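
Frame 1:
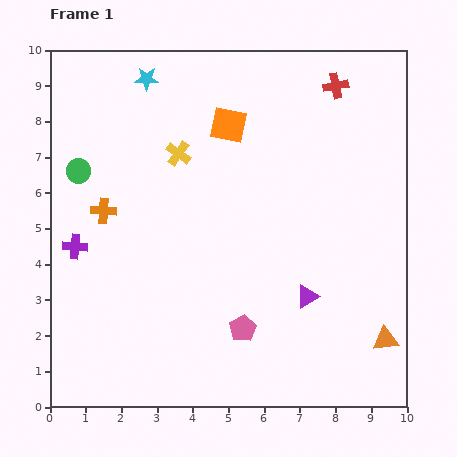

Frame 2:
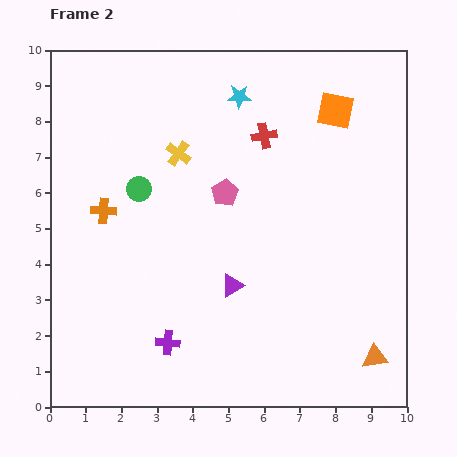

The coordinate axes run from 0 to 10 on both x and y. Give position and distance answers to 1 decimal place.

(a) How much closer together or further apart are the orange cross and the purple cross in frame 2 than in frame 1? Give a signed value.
+2.8

Distance in frame 1: 1.3. Distance in frame 2: 4.1.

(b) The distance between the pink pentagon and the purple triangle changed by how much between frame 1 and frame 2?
+0.6

Distance in frame 1: 2.0. Distance in frame 2: 2.6.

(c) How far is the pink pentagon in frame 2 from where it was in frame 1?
3.8

The pink pentagon moved from (5.4, 2.2) to (4.9, 6.0), a distance of √(0.5² + 3.8²) ≈ 3.8.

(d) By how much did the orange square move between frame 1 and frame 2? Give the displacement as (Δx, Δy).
(3.0, 0.4)

The orange square was at (5.0, 7.9) in frame 1 and (8.0, 8.3) in frame 2.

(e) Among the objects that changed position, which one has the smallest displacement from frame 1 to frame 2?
the orange triangle

(moved 0.6)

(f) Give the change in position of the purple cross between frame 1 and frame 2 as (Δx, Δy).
(2.6, -2.7)

The purple cross was at (0.7, 4.5) in frame 1 and (3.3, 1.8) in frame 2.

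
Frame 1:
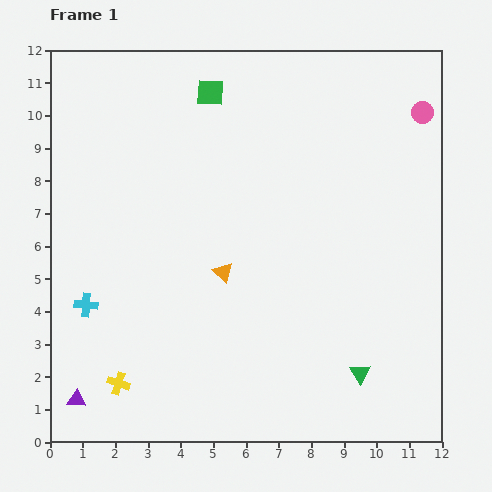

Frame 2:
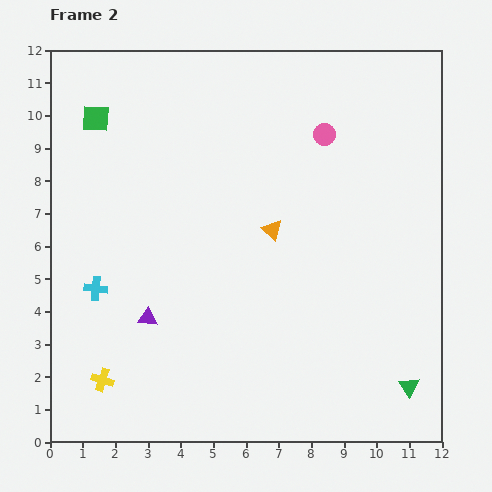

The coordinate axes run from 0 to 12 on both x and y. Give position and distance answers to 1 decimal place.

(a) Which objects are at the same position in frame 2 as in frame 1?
none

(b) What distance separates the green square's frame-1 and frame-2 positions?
3.6

The green square moved from (4.9, 10.7) to (1.4, 9.9), a distance of √(3.5² + 0.8²) ≈ 3.6.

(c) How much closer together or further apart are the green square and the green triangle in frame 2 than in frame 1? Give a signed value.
+2.8

Distance in frame 1: 9.8. Distance in frame 2: 12.6.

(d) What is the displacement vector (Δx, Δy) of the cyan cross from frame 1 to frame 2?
(0.3, 0.5)

The cyan cross was at (1.1, 4.2) in frame 1 and (1.4, 4.7) in frame 2.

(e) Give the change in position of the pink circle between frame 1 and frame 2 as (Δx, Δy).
(-3.0, -0.7)

The pink circle was at (11.4, 10.1) in frame 1 and (8.4, 9.4) in frame 2.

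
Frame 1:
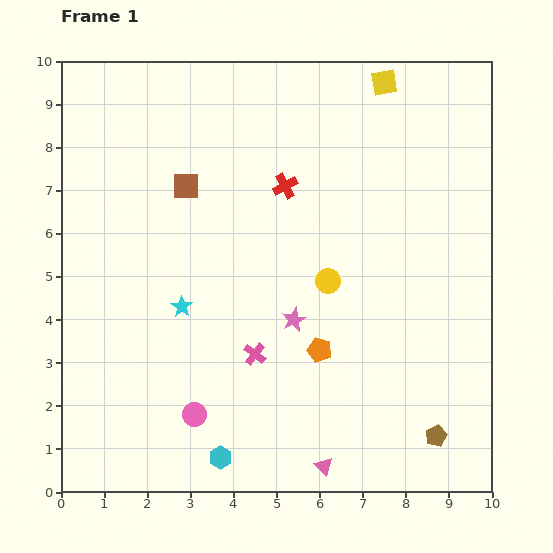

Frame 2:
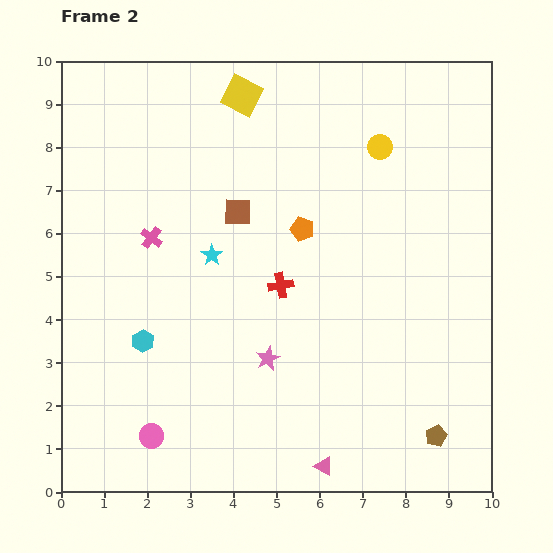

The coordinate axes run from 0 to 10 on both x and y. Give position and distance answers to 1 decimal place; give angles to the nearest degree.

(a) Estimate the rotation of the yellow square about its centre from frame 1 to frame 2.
35° clockwise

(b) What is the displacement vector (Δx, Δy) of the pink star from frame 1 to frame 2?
(-0.6, -0.9)

The pink star was at (5.4, 4.0) in frame 1 and (4.8, 3.1) in frame 2.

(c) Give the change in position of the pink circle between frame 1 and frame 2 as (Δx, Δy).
(-1.0, -0.5)

The pink circle was at (3.1, 1.8) in frame 1 and (2.1, 1.3) in frame 2.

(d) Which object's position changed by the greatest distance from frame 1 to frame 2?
the pink cross

(moved 3.6; next 3.3)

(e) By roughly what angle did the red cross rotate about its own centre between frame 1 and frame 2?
18° clockwise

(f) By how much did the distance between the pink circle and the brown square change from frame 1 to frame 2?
+0.3

Distance in frame 1: 5.3. Distance in frame 2: 5.6.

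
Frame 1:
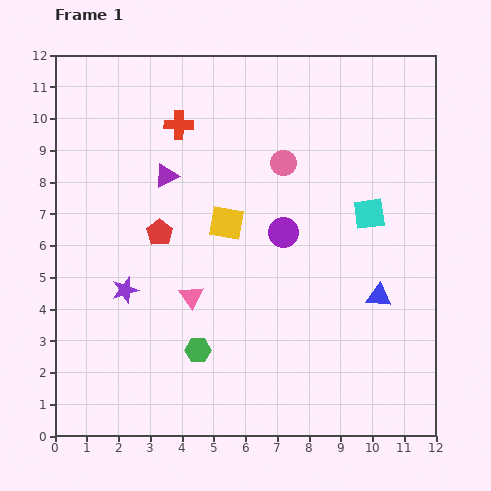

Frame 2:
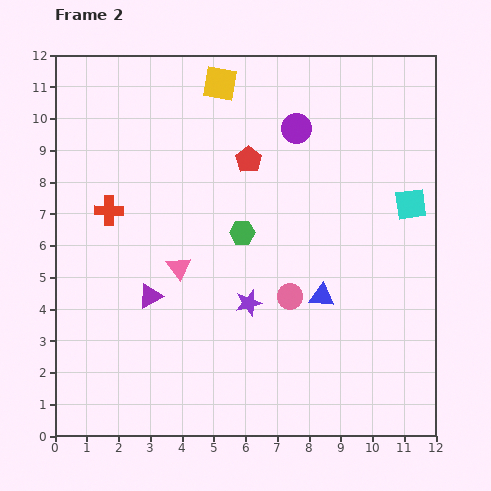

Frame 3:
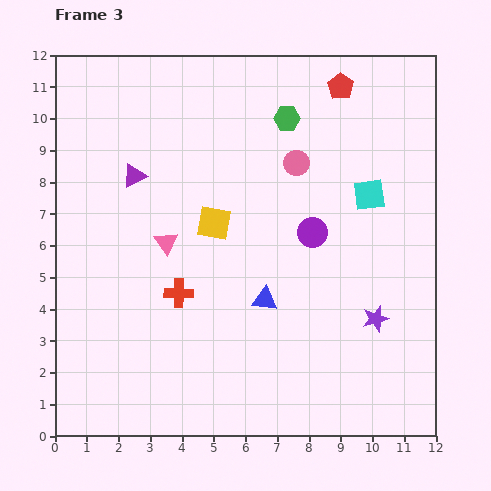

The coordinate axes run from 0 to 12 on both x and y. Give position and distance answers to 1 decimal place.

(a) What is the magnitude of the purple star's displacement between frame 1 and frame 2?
3.9

The purple star moved from (2.2, 4.6) to (6.1, 4.2), a distance of √(3.9² + 0.4²) ≈ 3.9.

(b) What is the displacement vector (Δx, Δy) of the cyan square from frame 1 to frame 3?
(0.0, 0.6)

The cyan square was at (9.9, 7.0) in frame 1 and (9.9, 7.6) in frame 3.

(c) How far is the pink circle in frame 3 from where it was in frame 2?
4.2

The pink circle moved from (7.4, 4.4) to (7.6, 8.6), a distance of √(0.2² + 4.2²) ≈ 4.2.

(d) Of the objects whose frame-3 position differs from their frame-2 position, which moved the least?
the pink triangle

(moved 0.9)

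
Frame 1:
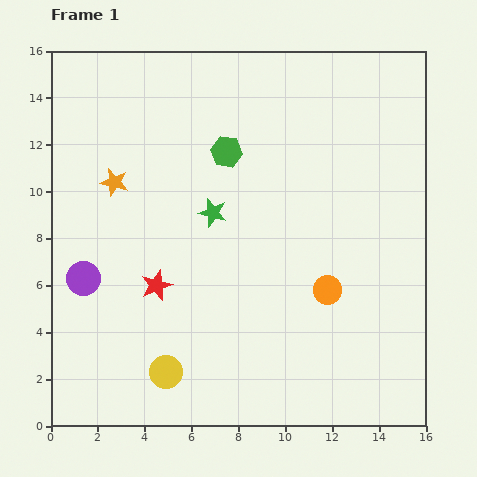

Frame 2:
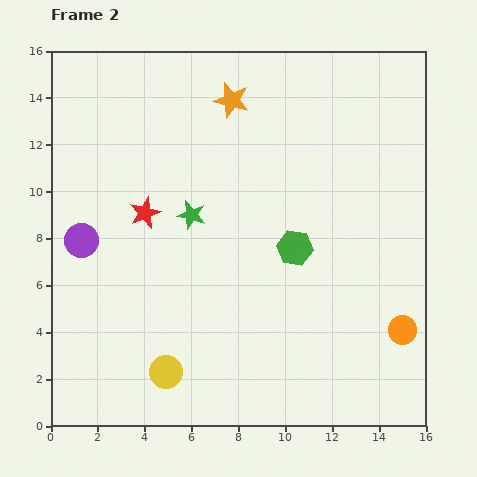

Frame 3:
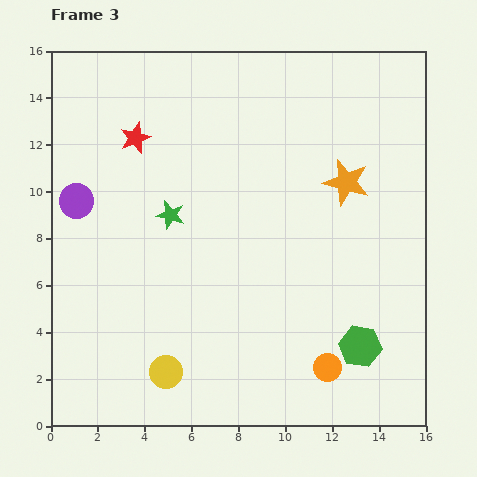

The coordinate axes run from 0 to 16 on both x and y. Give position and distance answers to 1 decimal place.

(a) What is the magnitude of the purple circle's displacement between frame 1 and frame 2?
1.6

The purple circle moved from (1.4, 6.3) to (1.3, 7.9), a distance of √(0.1² + 1.6²) ≈ 1.6.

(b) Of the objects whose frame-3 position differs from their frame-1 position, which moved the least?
the green star

(moved 1.8)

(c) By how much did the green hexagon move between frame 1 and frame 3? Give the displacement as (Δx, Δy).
(5.7, -8.3)

The green hexagon was at (7.5, 11.7) in frame 1 and (13.2, 3.4) in frame 3.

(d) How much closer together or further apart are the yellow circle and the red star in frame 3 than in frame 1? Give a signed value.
+6.4

Distance in frame 1: 3.7. Distance in frame 3: 10.1.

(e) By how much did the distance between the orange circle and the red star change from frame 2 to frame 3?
+0.7

Distance in frame 2: 12.1. Distance in frame 3: 12.8.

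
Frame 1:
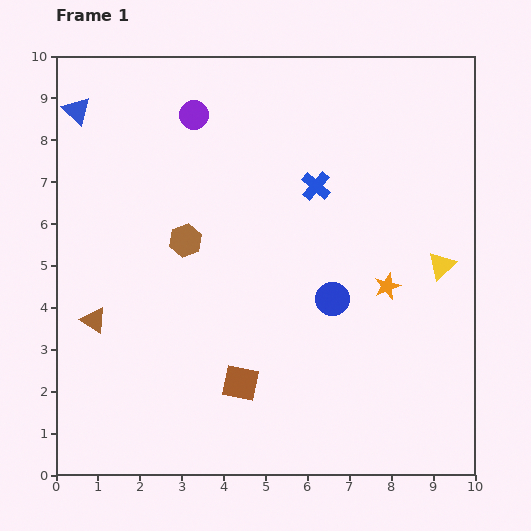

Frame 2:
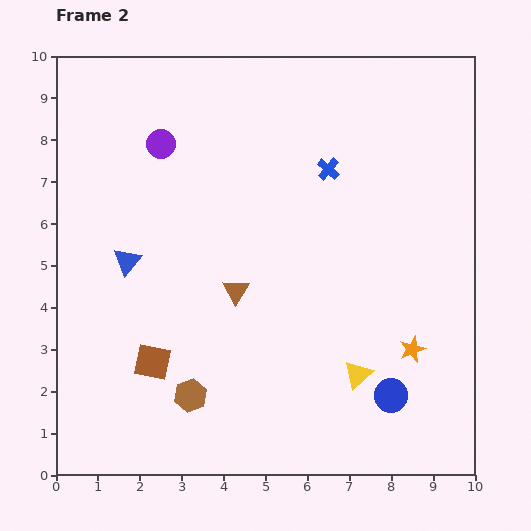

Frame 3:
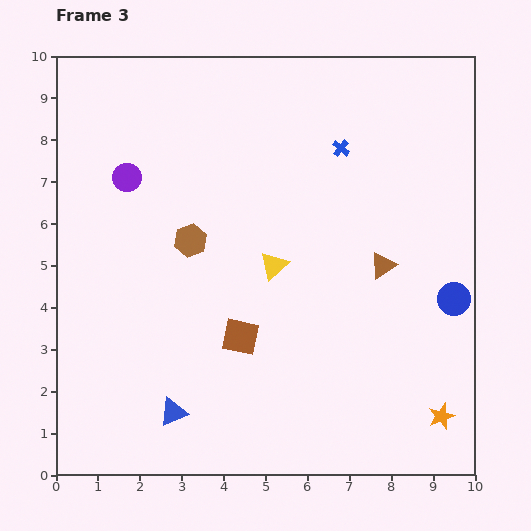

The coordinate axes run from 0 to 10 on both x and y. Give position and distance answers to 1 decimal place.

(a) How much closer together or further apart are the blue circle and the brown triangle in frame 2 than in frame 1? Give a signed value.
-1.2

Distance in frame 1: 5.7. Distance in frame 2: 4.5.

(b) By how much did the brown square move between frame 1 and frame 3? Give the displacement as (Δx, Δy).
(0.0, 1.1)

The brown square was at (4.4, 2.2) in frame 1 and (4.4, 3.3) in frame 3.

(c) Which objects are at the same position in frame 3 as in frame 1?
none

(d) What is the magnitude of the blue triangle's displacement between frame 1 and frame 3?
7.6

The blue triangle moved from (0.5, 8.7) to (2.8, 1.5), a distance of √(2.3² + 7.2²) ≈ 7.6.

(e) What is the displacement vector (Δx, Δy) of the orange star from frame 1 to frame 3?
(1.3, -3.1)

The orange star was at (7.9, 4.5) in frame 1 and (9.2, 1.4) in frame 3.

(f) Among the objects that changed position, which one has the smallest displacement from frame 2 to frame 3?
the blue cross

(moved 0.6)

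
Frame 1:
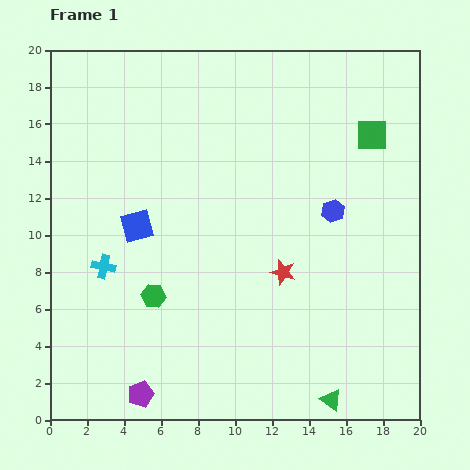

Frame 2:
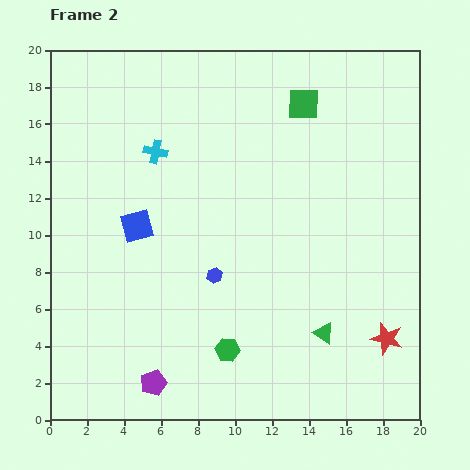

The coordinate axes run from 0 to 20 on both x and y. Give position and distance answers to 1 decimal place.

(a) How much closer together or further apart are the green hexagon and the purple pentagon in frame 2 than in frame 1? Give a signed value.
-0.9

Distance in frame 1: 5.3. Distance in frame 2: 4.4.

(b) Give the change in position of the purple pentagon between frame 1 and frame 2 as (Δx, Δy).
(0.7, 0.6)

The purple pentagon was at (4.9, 1.4) in frame 1 and (5.6, 2.0) in frame 2.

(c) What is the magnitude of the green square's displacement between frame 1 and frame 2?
4.1

The green square moved from (17.4, 15.4) to (13.7, 17.1), a distance of √(3.7² + 1.7²) ≈ 4.1.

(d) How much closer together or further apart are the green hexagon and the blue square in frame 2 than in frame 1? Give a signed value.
+4.4

Distance in frame 1: 3.9. Distance in frame 2: 8.3.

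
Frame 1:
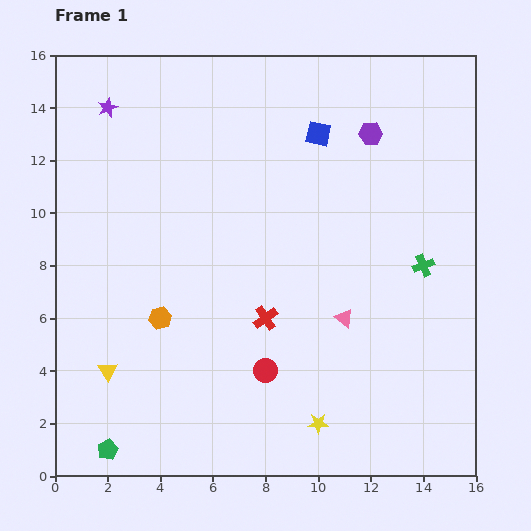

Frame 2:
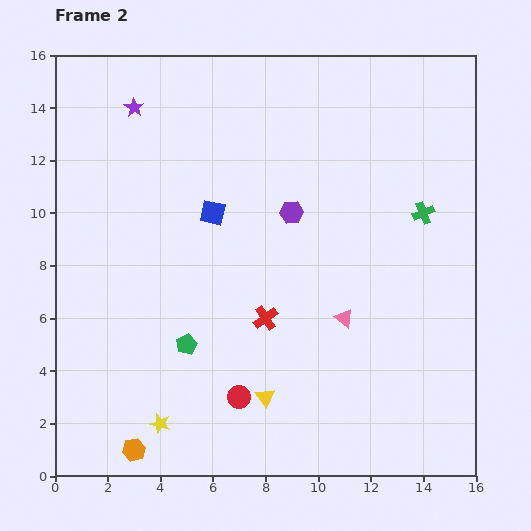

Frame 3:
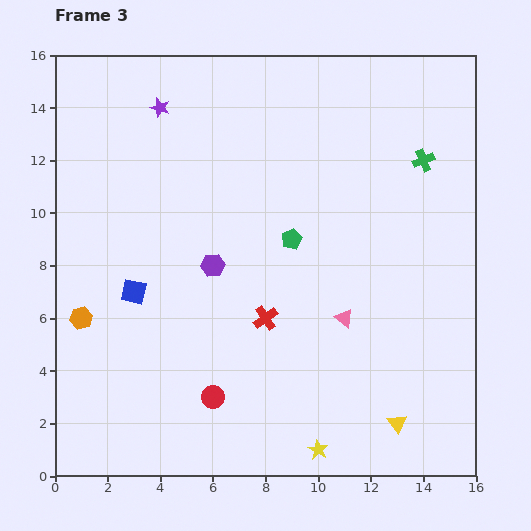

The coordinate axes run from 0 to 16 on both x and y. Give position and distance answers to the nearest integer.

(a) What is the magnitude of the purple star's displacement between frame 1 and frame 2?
1

The purple star moved from (2, 14) to (3, 14), a distance of √(1² + 0²) ≈ 1.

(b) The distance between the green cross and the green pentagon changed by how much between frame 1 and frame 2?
-4

Distance in frame 1: 14. Distance in frame 2: 10.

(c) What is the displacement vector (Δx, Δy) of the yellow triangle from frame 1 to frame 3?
(11, -2)

The yellow triangle was at (2, 4) in frame 1 and (13, 2) in frame 3.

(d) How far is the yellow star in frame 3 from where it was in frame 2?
6

The yellow star moved from (4, 2) to (10, 1), a distance of √(6² + 1²) ≈ 6.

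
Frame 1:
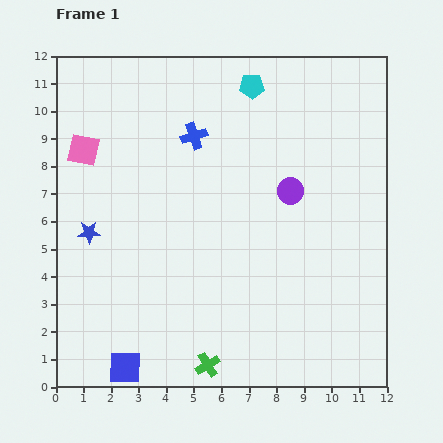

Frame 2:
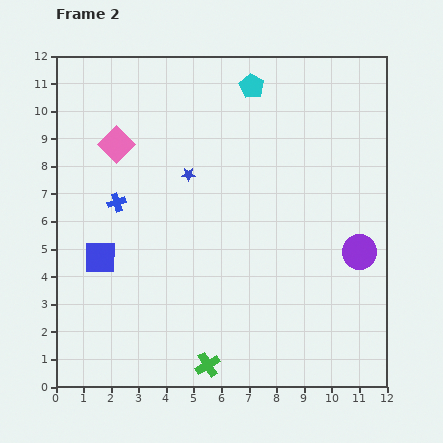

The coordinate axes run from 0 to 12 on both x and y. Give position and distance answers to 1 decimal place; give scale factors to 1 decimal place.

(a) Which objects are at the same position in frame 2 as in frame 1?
the green cross, the cyan pentagon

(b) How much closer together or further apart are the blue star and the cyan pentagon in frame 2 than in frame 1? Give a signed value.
-4.0

Distance in frame 1: 7.9. Distance in frame 2: 3.9.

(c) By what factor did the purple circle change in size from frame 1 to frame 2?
1.3×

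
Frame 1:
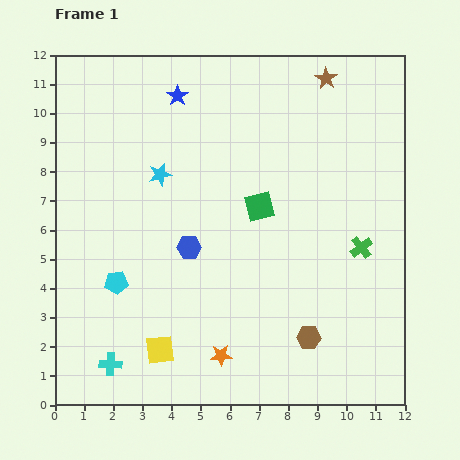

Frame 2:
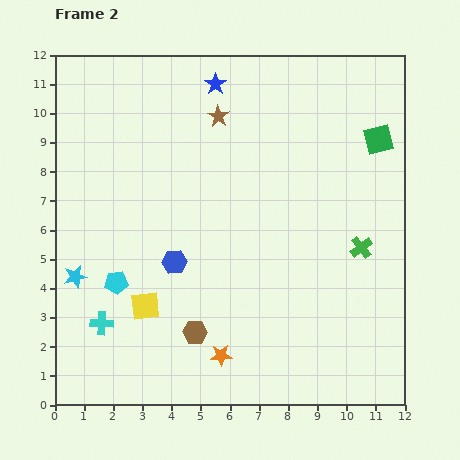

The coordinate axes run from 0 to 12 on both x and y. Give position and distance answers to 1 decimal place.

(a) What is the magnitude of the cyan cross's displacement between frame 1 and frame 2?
1.4

The cyan cross moved from (1.9, 1.4) to (1.6, 2.8), a distance of √(0.3² + 1.4²) ≈ 1.4.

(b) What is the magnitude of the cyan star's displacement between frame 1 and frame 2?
4.5

The cyan star moved from (3.6, 7.9) to (0.7, 4.4), a distance of √(2.9² + 3.5²) ≈ 4.5.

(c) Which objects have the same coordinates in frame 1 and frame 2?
the green cross, the cyan pentagon, the orange star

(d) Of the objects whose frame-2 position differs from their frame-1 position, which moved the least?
the blue hexagon

(moved 0.7)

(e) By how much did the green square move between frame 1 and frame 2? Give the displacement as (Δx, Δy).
(4.1, 2.3)

The green square was at (7.0, 6.8) in frame 1 and (11.1, 9.1) in frame 2.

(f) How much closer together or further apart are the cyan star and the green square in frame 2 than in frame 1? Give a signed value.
+7.8

Distance in frame 1: 3.6. Distance in frame 2: 11.4.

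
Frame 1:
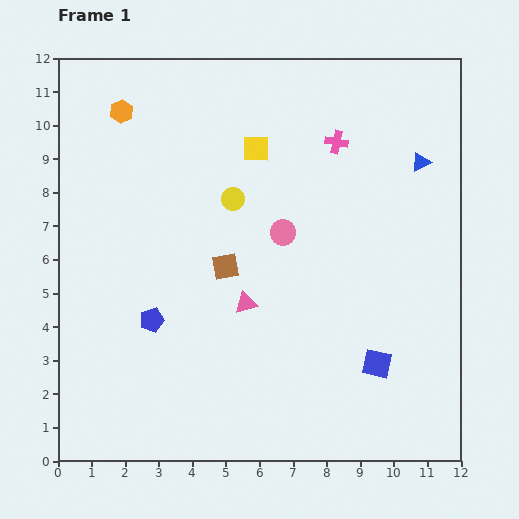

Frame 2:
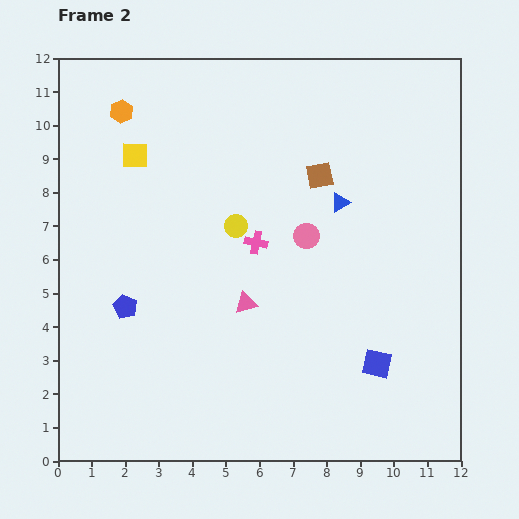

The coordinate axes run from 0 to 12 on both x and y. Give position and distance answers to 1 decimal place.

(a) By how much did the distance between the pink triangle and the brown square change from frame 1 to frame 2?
+3.1

Distance in frame 1: 1.3. Distance in frame 2: 4.4.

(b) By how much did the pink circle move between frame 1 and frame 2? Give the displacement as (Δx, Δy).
(0.7, -0.1)

The pink circle was at (6.7, 6.8) in frame 1 and (7.4, 6.7) in frame 2.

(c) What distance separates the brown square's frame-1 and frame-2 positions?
3.9

The brown square moved from (5.0, 5.8) to (7.8, 8.5), a distance of √(2.8² + 2.7²) ≈ 3.9.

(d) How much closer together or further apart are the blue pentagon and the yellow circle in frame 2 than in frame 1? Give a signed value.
-0.2

Distance in frame 1: 4.3. Distance in frame 2: 4.1.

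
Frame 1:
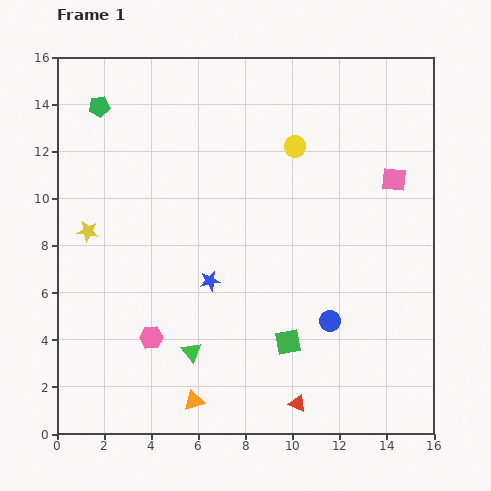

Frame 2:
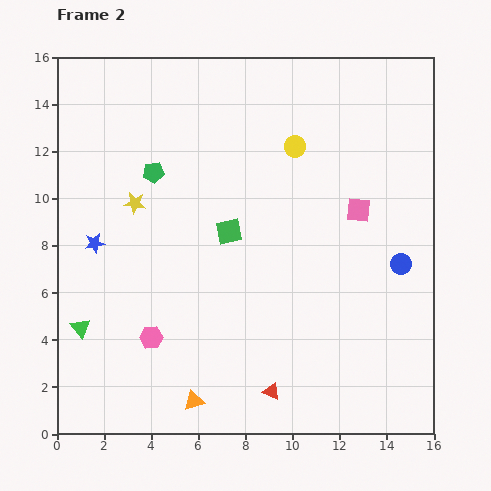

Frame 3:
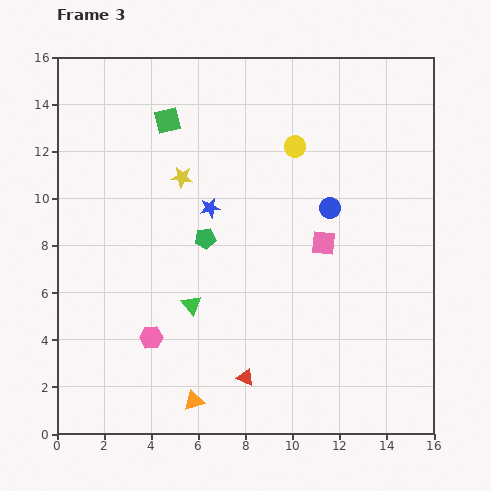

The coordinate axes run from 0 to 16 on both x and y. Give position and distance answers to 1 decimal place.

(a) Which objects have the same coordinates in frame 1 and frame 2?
the orange triangle, the pink hexagon, the yellow circle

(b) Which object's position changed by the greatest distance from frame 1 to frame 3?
the green square

(moved 10.7; next 7.2)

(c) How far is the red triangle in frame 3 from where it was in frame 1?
2.5

The red triangle moved from (10.2, 1.3) to (8.0, 2.4), a distance of √(2.2² + 1.1²) ≈ 2.5.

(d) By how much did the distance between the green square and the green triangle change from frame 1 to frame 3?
+3.8

Distance in frame 1: 4.1. Distance in frame 3: 7.9.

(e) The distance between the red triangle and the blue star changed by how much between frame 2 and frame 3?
-2.4

Distance in frame 2: 9.8. Distance in frame 3: 7.4.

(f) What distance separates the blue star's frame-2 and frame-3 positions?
5.1

The blue star moved from (1.6, 8.1) to (6.5, 9.6), a distance of √(4.9² + 1.5²) ≈ 5.1.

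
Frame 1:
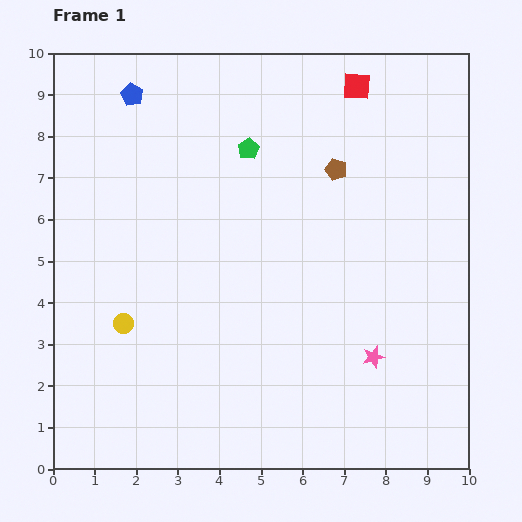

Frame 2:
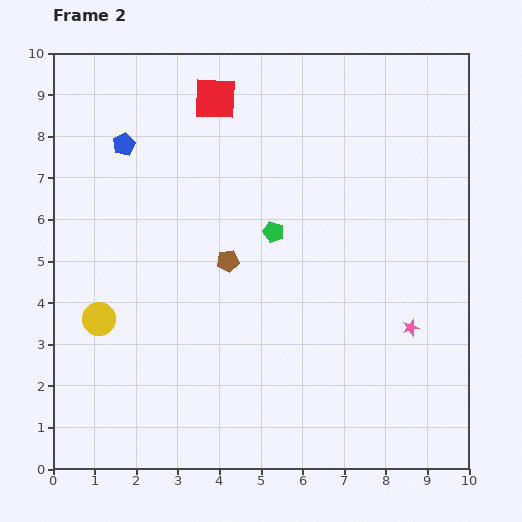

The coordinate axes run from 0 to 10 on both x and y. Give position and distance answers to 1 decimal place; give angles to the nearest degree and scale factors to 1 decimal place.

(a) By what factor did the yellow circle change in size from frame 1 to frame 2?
1.6×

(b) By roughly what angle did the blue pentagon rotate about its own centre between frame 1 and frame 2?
17° clockwise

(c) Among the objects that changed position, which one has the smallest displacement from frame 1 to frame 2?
the yellow circle

(moved 0.6)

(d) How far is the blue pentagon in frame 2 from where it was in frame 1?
1.2

The blue pentagon moved from (1.9, 9.0) to (1.7, 7.8), a distance of √(0.2² + 1.2²) ≈ 1.2.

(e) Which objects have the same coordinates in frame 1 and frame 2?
none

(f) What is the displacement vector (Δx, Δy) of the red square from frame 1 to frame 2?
(-3.4, -0.3)

The red square was at (7.3, 9.2) in frame 1 and (3.9, 8.9) in frame 2.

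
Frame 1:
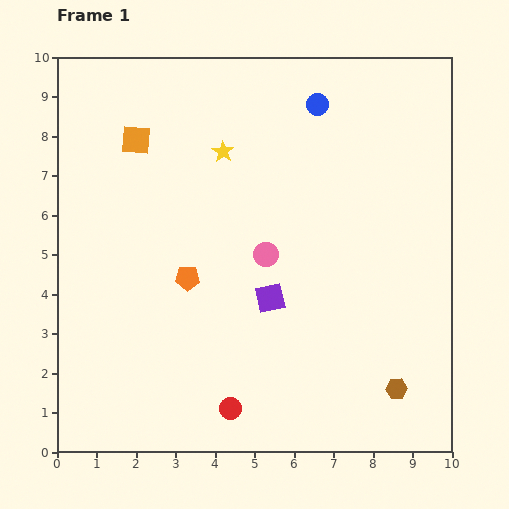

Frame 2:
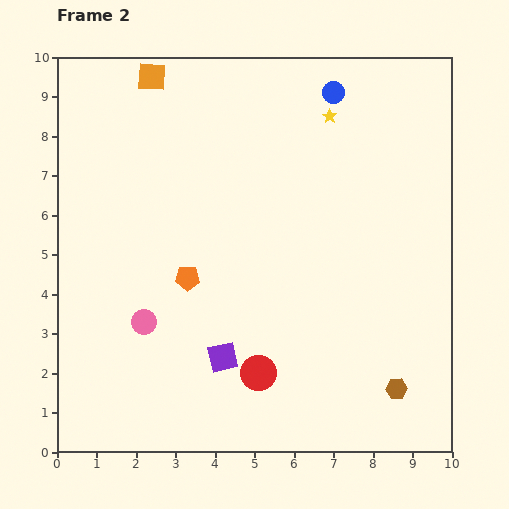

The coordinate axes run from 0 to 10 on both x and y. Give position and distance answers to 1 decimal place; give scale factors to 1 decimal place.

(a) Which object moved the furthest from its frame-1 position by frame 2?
the pink circle

(moved 3.5; next 2.8)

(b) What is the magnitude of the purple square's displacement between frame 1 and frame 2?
1.9

The purple square moved from (5.4, 3.9) to (4.2, 2.4), a distance of √(1.2² + 1.5²) ≈ 1.9.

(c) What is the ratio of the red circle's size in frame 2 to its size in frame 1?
1.6×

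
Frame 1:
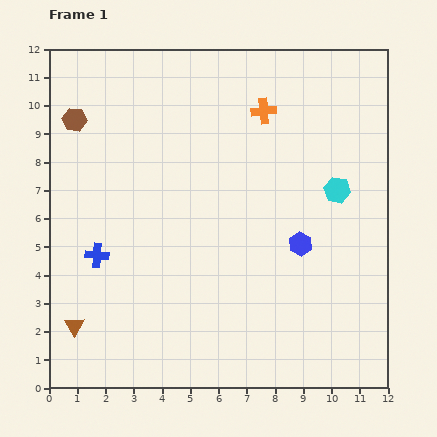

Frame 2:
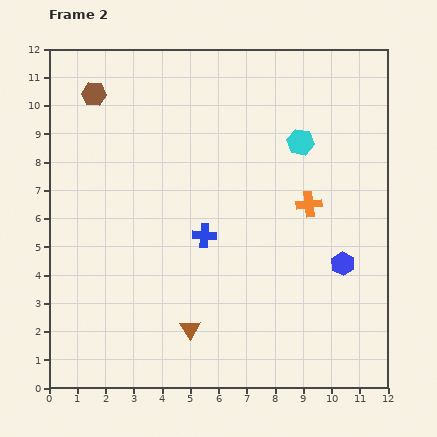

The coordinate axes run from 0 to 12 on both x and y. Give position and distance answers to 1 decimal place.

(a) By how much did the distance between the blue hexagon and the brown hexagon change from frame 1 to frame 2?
+1.6

Distance in frame 1: 9.1. Distance in frame 2: 10.7.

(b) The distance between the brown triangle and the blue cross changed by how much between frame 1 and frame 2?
+0.7

Distance in frame 1: 2.6. Distance in frame 2: 3.3.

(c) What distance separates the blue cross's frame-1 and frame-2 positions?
3.9

The blue cross moved from (1.7, 4.7) to (5.5, 5.4), a distance of √(3.8² + 0.7²) ≈ 3.9.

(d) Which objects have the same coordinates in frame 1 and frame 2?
none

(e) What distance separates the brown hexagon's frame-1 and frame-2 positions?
1.1

The brown hexagon moved from (0.9, 9.5) to (1.6, 10.4), a distance of √(0.7² + 0.9²) ≈ 1.1.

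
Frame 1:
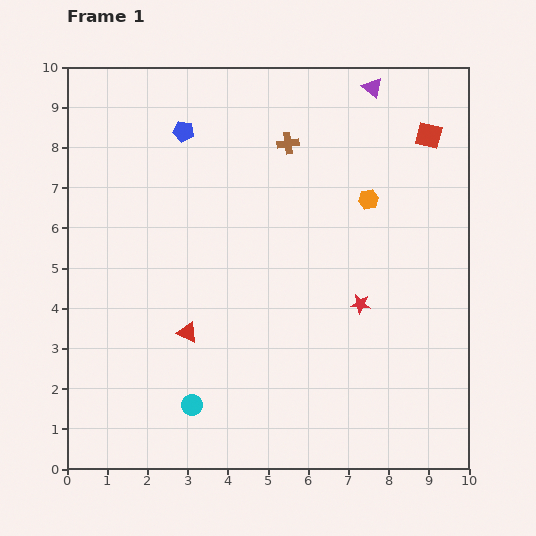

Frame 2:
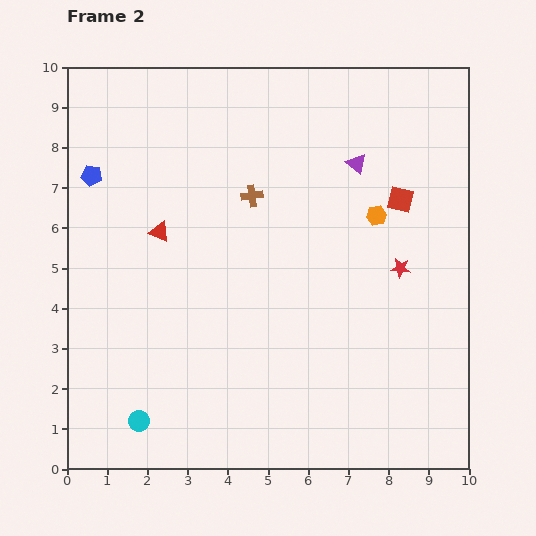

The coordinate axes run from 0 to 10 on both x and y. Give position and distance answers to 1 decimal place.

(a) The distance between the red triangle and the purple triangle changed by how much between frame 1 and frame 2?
-2.4

Distance in frame 1: 7.6. Distance in frame 2: 5.2.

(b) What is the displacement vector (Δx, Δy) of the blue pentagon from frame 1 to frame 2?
(-2.3, -1.1)

The blue pentagon was at (2.9, 8.4) in frame 1 and (0.6, 7.3) in frame 2.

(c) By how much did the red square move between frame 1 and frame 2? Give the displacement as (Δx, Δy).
(-0.7, -1.6)

The red square was at (9.0, 8.3) in frame 1 and (8.3, 6.7) in frame 2.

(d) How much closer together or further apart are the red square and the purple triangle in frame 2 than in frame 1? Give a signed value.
-0.4

Distance in frame 1: 1.8. Distance in frame 2: 1.4.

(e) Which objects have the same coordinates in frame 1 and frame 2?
none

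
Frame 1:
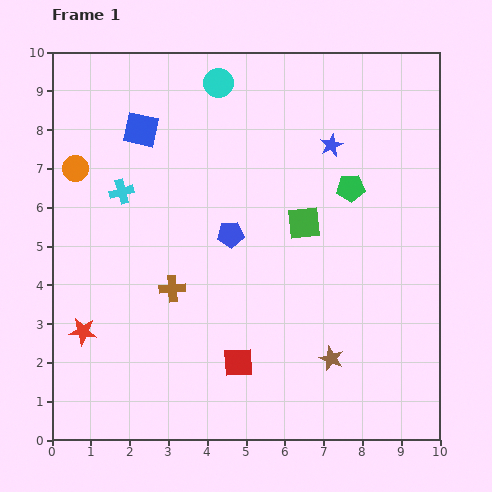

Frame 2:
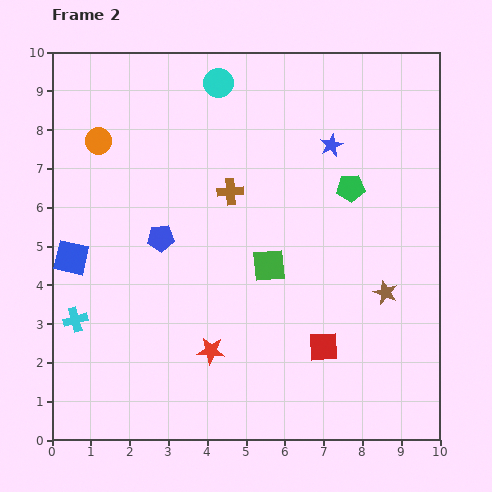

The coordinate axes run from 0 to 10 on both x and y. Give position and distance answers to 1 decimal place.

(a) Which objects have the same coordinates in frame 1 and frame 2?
the cyan circle, the green pentagon, the blue star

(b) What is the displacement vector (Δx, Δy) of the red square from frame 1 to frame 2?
(2.2, 0.4)

The red square was at (4.8, 2.0) in frame 1 and (7.0, 2.4) in frame 2.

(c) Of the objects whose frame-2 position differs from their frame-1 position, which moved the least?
the orange circle

(moved 0.9)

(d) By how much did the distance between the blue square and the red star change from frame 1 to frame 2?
-1.1

Distance in frame 1: 5.4. Distance in frame 2: 4.3.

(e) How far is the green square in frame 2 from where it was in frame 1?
1.4

The green square moved from (6.5, 5.6) to (5.6, 4.5), a distance of √(0.9² + 1.1²) ≈ 1.4.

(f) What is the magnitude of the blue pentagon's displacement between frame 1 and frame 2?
1.8

The blue pentagon moved from (4.6, 5.3) to (2.8, 5.2), a distance of √(1.8² + 0.1²) ≈ 1.8.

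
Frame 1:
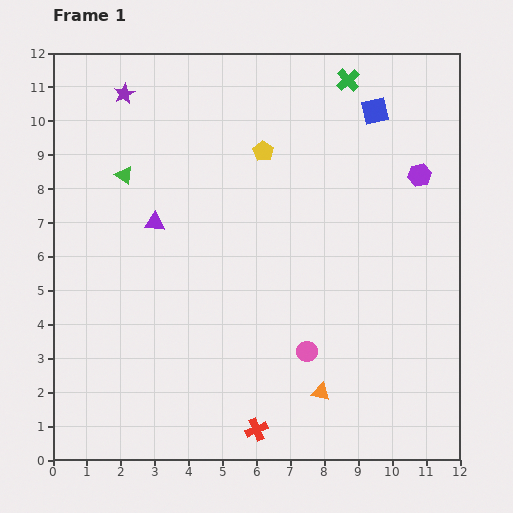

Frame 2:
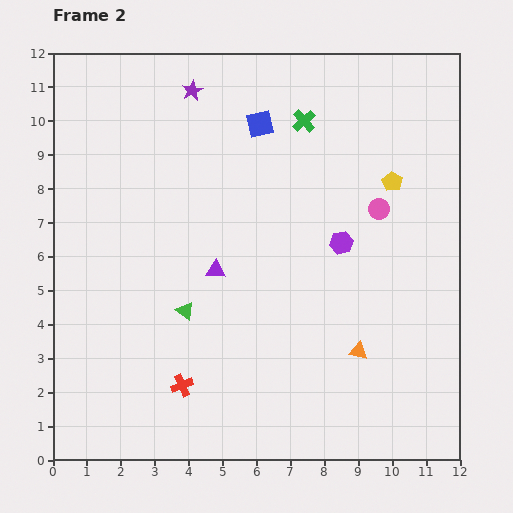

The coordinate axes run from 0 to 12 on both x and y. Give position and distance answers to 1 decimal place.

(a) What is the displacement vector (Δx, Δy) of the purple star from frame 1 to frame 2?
(2.0, 0.1)

The purple star was at (2.1, 10.8) in frame 1 and (4.1, 10.9) in frame 2.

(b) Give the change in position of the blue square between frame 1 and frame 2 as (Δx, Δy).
(-3.4, -0.4)

The blue square was at (9.5, 10.3) in frame 1 and (6.1, 9.9) in frame 2.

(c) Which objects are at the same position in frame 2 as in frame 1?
none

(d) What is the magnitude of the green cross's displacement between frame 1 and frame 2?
1.8

The green cross moved from (8.7, 11.2) to (7.4, 10.0), a distance of √(1.3² + 1.2²) ≈ 1.8.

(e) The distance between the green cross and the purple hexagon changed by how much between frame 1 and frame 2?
+0.3

Distance in frame 1: 3.5. Distance in frame 2: 3.8.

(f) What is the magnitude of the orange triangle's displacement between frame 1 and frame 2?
1.6

The orange triangle moved from (7.9, 2.0) to (9.0, 3.2), a distance of √(1.1² + 1.2²) ≈ 1.6.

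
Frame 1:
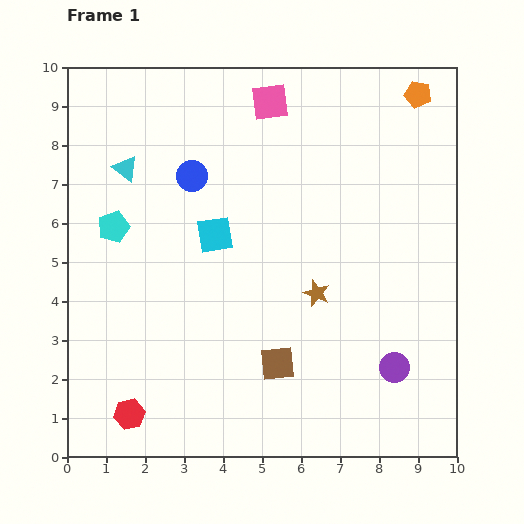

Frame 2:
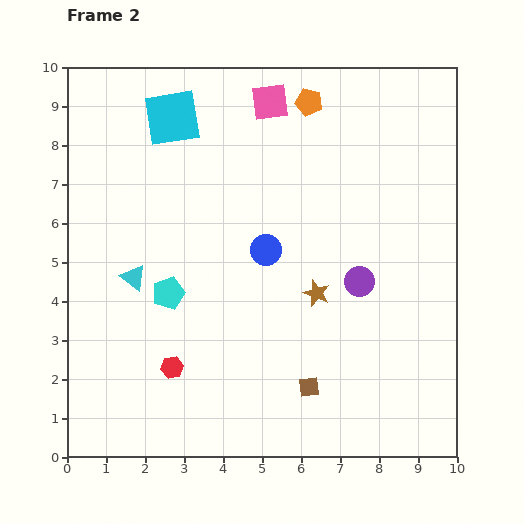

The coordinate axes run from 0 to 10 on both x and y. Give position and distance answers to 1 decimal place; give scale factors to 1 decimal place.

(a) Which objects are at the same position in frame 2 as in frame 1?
the pink square, the brown star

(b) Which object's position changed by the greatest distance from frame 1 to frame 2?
the cyan square

(moved 3.2; next 2.8)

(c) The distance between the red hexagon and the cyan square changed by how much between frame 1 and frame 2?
+1.3

Distance in frame 1: 5.1. Distance in frame 2: 6.4.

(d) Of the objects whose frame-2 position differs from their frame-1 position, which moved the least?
the brown square

(moved 1.0)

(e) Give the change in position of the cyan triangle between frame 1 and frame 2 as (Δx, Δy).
(0.2, -2.8)

The cyan triangle was at (1.5, 7.4) in frame 1 and (1.7, 4.6) in frame 2.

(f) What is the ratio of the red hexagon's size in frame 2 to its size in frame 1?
0.7×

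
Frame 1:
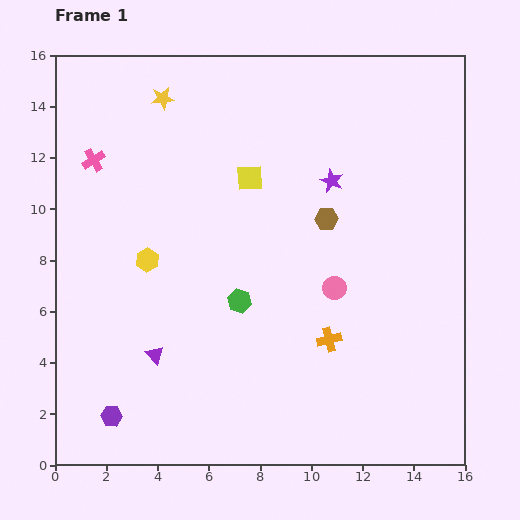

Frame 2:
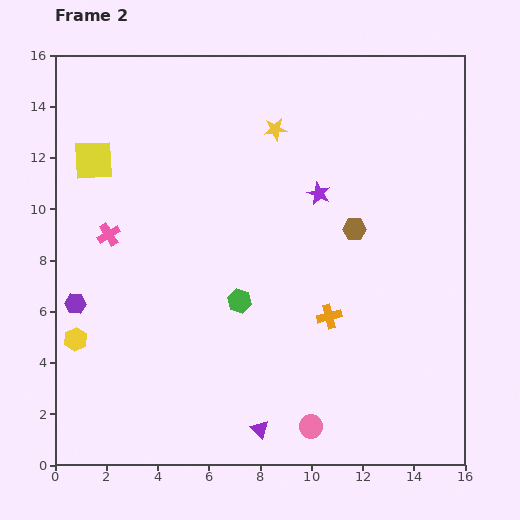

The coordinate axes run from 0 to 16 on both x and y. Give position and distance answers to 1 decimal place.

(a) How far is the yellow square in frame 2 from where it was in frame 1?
6.1

The yellow square moved from (7.6, 11.2) to (1.5, 11.9), a distance of √(6.1² + 0.7²) ≈ 6.1.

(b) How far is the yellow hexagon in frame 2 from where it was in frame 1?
4.2

The yellow hexagon moved from (3.6, 8.0) to (0.8, 4.9), a distance of √(2.8² + 3.1²) ≈ 4.2.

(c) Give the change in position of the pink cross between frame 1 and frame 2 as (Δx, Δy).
(0.6, -2.9)

The pink cross was at (1.5, 11.9) in frame 1 and (2.1, 9.0) in frame 2.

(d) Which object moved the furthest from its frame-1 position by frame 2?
the yellow square

(moved 6.1; next 5.5)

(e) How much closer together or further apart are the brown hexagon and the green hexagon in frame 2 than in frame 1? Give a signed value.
+0.6

Distance in frame 1: 4.7. Distance in frame 2: 5.3.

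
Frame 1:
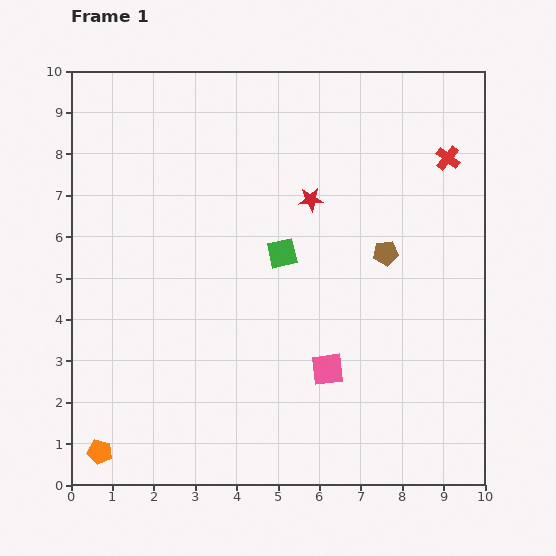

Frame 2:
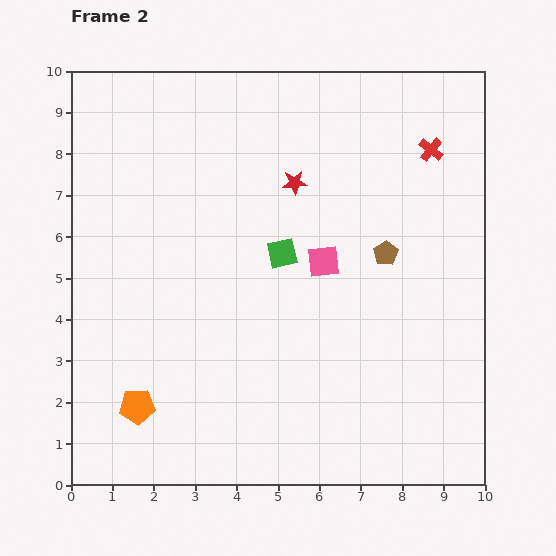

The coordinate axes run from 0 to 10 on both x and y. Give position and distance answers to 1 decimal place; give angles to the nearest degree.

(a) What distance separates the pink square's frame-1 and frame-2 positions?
2.6

The pink square moved from (6.2, 2.8) to (6.1, 5.4), a distance of √(0.1² + 2.6²) ≈ 2.6.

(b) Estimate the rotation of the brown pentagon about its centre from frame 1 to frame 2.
27° counter-clockwise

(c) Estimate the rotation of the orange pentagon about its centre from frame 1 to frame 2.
16° counter-clockwise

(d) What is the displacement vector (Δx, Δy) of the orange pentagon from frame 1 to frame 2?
(0.9, 1.1)

The orange pentagon was at (0.7, 0.8) in frame 1 and (1.6, 1.9) in frame 2.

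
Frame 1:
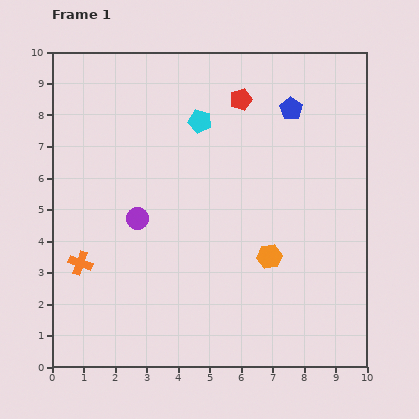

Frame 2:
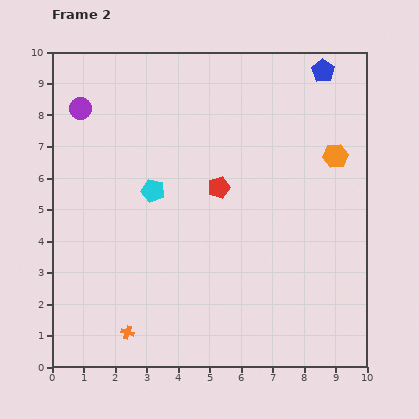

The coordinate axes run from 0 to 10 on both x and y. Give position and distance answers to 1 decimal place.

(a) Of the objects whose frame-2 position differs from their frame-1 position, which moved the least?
the blue pentagon

(moved 1.6)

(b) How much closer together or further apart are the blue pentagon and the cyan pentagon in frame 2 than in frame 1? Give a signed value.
+3.7

Distance in frame 1: 2.9. Distance in frame 2: 6.6.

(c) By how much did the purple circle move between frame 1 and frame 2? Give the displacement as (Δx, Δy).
(-1.8, 3.5)

The purple circle was at (2.7, 4.7) in frame 1 and (0.9, 8.2) in frame 2.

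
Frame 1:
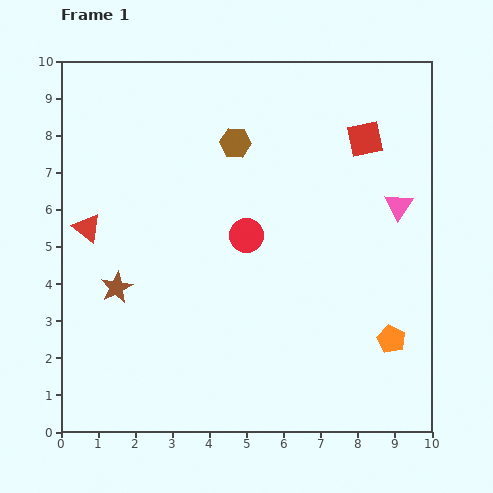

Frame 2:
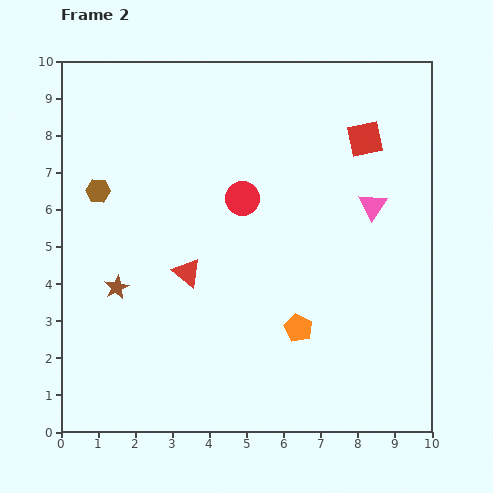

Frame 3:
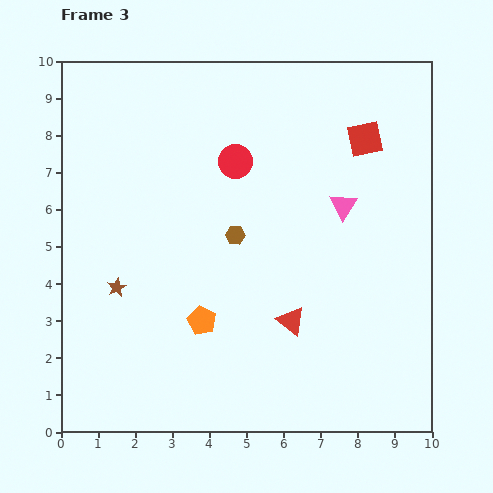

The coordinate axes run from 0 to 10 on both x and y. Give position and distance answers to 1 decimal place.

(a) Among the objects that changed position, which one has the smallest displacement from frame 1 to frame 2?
the pink triangle

(moved 0.7)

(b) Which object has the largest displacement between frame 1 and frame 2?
the brown hexagon

(moved 3.9; next 3.0)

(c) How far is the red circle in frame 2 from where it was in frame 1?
1.0

The red circle moved from (5.0, 5.3) to (4.9, 6.3), a distance of √(0.1² + 1.0²) ≈ 1.0.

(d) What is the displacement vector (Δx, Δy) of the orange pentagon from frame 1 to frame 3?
(-5.1, 0.5)

The orange pentagon was at (8.9, 2.5) in frame 1 and (3.8, 3.0) in frame 3.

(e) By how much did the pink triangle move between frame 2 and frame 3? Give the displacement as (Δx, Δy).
(-0.8, 0.0)

The pink triangle was at (8.4, 6.1) in frame 2 and (7.6, 6.1) in frame 3.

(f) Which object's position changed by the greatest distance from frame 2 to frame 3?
the brown hexagon

(moved 3.9; next 3.1)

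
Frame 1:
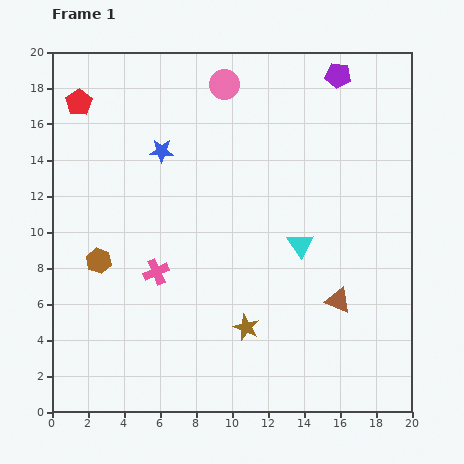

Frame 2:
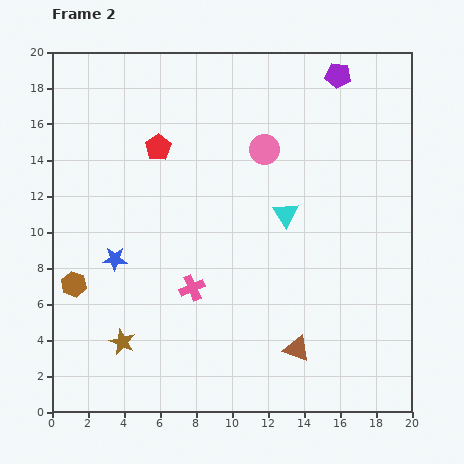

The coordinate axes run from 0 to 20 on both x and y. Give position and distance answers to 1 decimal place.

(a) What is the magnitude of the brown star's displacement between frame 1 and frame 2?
6.9

The brown star moved from (10.8, 4.7) to (3.9, 3.9), a distance of √(6.9² + 0.8²) ≈ 6.9.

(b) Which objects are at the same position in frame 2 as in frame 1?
the purple pentagon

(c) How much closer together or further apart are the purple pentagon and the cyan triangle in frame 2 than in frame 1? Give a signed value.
-1.4

Distance in frame 1: 9.6. Distance in frame 2: 8.2.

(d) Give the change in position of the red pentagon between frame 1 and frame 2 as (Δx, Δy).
(4.4, -2.5)

The red pentagon was at (1.5, 17.2) in frame 1 and (5.9, 14.7) in frame 2.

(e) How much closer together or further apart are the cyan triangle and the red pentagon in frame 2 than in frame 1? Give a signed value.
-6.6

Distance in frame 1: 14.6. Distance in frame 2: 8.0.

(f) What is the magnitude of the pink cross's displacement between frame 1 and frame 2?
2.2

The pink cross moved from (5.8, 7.8) to (7.8, 6.9), a distance of √(2.0² + 0.9²) ≈ 2.2.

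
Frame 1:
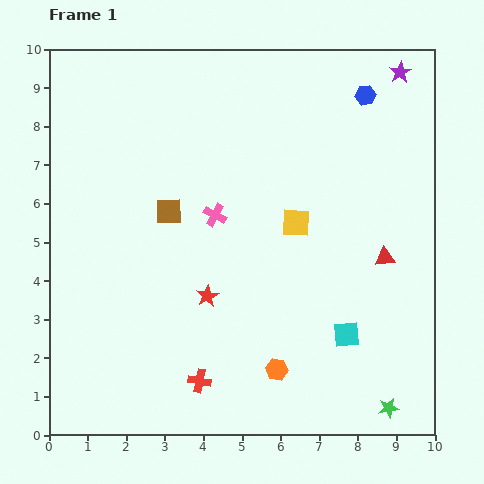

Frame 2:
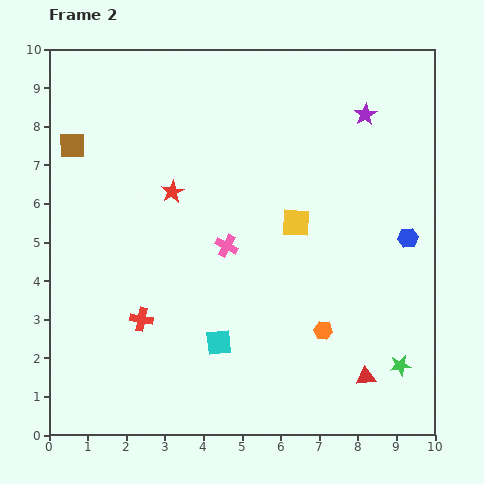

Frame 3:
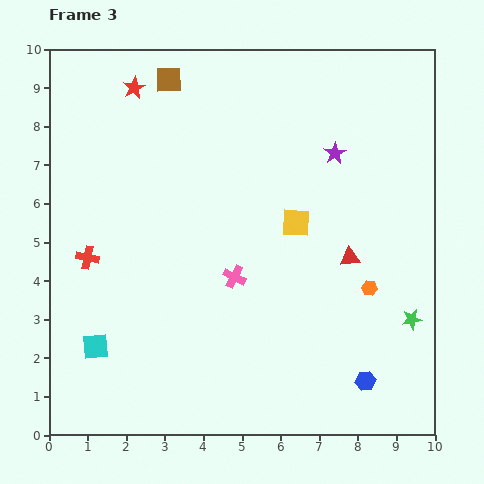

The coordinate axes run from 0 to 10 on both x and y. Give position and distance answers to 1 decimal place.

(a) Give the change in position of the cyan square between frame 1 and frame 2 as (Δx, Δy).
(-3.3, -0.2)

The cyan square was at (7.7, 2.6) in frame 1 and (4.4, 2.4) in frame 2.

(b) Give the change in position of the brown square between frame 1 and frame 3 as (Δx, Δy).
(0.0, 3.4)

The brown square was at (3.1, 5.8) in frame 1 and (3.1, 9.2) in frame 3.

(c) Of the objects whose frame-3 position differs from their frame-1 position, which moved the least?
the red triangle

(moved 0.9)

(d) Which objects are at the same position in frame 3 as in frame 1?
the yellow square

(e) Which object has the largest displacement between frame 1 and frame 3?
the blue hexagon

(moved 7.4; next 6.5)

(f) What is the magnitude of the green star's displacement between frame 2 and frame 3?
1.2

The green star moved from (9.1, 1.8) to (9.4, 3.0), a distance of √(0.3² + 1.2²) ≈ 1.2.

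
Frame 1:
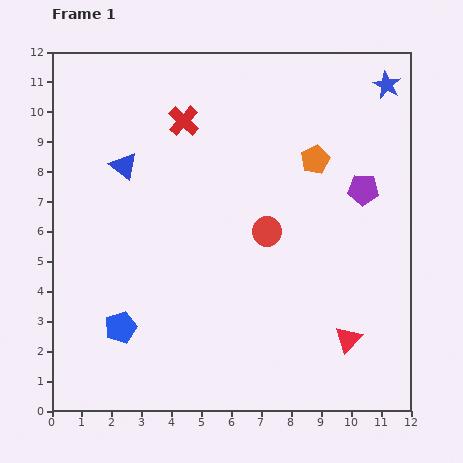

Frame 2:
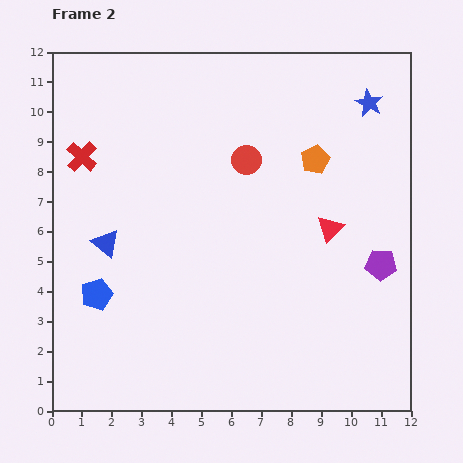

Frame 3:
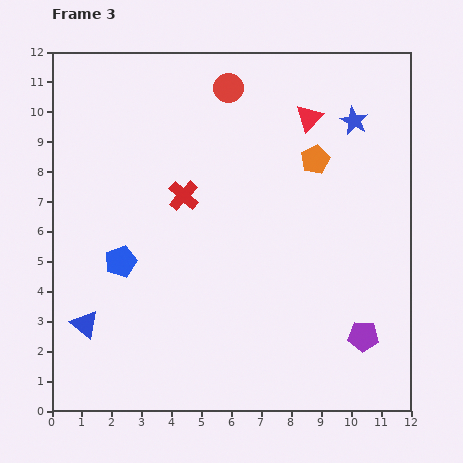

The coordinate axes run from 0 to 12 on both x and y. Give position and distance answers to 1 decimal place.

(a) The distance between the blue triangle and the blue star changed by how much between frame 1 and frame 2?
+0.8

Distance in frame 1: 9.2. Distance in frame 2: 10.0.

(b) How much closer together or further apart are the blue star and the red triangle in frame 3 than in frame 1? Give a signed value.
-7.1

Distance in frame 1: 8.6. Distance in frame 3: 1.5.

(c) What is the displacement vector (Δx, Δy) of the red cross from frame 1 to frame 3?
(0.0, -2.5)

The red cross was at (4.4, 9.7) in frame 1 and (4.4, 7.2) in frame 3.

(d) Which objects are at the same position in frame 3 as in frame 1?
the orange pentagon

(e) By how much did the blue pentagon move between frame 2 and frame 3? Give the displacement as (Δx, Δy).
(0.8, 1.1)

The blue pentagon was at (1.5, 3.9) in frame 2 and (2.3, 5.0) in frame 3.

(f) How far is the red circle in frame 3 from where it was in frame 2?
2.5

The red circle moved from (6.5, 8.4) to (5.9, 10.8), a distance of √(0.6² + 2.4²) ≈ 2.5.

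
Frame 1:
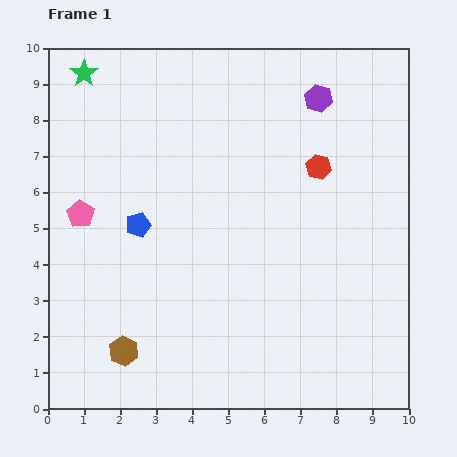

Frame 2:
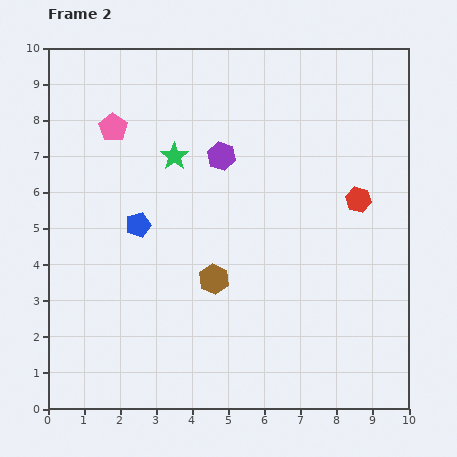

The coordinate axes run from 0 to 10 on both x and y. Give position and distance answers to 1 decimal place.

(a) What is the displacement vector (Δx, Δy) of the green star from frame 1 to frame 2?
(2.5, -2.3)

The green star was at (1.0, 9.3) in frame 1 and (3.5, 7.0) in frame 2.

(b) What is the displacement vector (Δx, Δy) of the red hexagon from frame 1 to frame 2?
(1.1, -0.9)

The red hexagon was at (7.5, 6.7) in frame 1 and (8.6, 5.8) in frame 2.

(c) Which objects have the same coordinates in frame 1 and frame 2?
the blue pentagon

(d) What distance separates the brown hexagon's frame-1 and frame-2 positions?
3.2

The brown hexagon moved from (2.1, 1.6) to (4.6, 3.6), a distance of √(2.5² + 2.0²) ≈ 3.2.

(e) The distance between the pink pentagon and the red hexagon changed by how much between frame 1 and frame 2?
+0.4

Distance in frame 1: 6.7. Distance in frame 2: 7.1.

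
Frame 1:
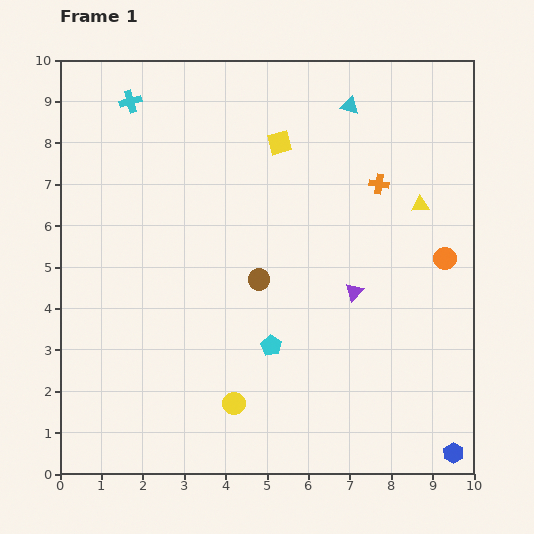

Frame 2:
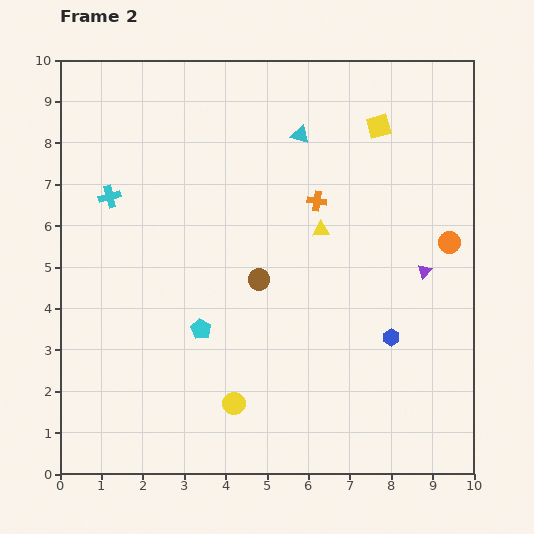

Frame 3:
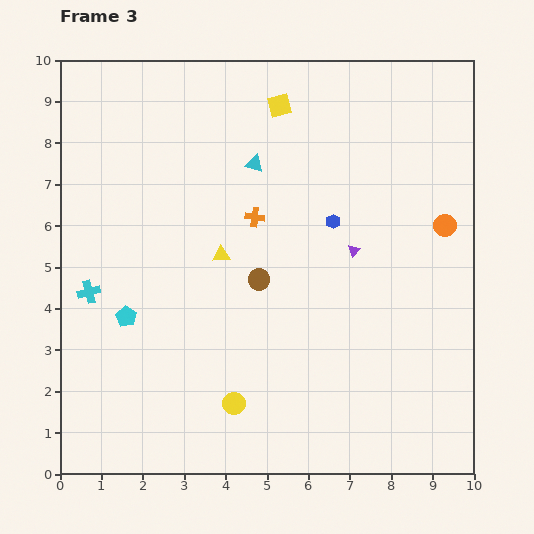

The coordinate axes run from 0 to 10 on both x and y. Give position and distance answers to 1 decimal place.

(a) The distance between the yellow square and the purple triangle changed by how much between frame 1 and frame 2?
-0.3

Distance in frame 1: 4.0. Distance in frame 2: 3.7.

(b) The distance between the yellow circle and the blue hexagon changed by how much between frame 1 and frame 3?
-0.4

Distance in frame 1: 5.4. Distance in frame 3: 5.0.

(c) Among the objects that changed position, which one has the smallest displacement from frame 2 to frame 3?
the orange circle

(moved 0.4)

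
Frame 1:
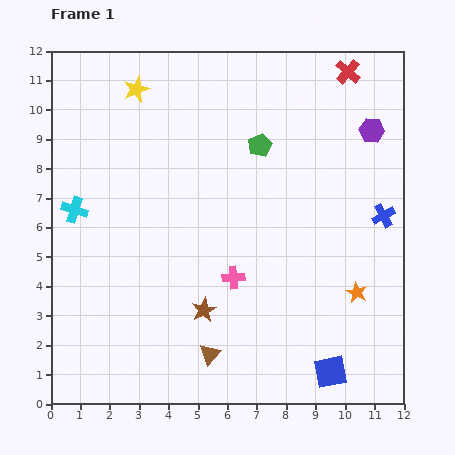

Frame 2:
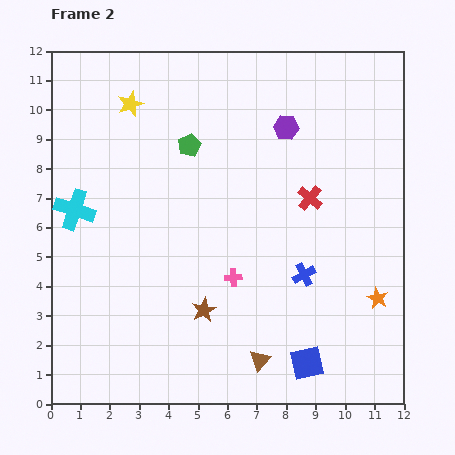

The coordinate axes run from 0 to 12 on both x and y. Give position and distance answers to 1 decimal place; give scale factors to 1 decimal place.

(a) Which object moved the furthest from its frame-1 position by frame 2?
the red cross

(moved 4.5; next 3.4)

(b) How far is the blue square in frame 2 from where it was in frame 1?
0.9

The blue square moved from (9.5, 1.1) to (8.7, 1.4), a distance of √(0.8² + 0.3²) ≈ 0.9.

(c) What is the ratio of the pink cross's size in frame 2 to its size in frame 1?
0.8×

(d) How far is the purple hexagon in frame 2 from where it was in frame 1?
2.9

The purple hexagon moved from (10.9, 9.3) to (8.0, 9.4), a distance of √(2.9² + 0.1²) ≈ 2.9.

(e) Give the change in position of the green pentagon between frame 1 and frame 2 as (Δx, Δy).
(-2.4, 0.0)

The green pentagon was at (7.1, 8.8) in frame 1 and (4.7, 8.8) in frame 2.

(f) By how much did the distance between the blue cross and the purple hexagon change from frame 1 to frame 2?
+2.1

Distance in frame 1: 2.9. Distance in frame 2: 5.0.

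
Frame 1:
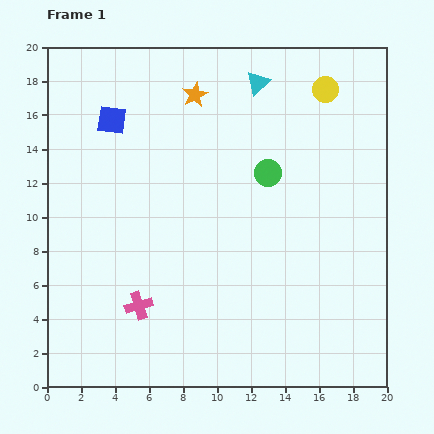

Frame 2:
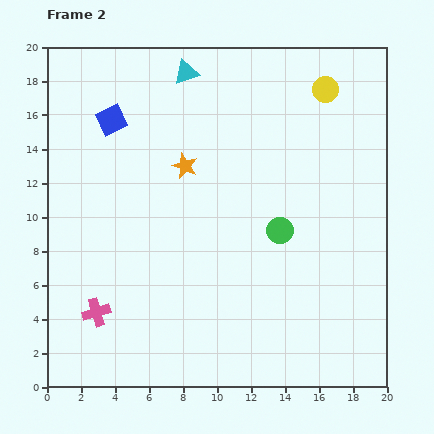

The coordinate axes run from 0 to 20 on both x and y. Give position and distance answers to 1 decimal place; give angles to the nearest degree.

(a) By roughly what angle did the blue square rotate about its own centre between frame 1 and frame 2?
33° counter-clockwise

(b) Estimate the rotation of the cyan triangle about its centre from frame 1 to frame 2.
24° clockwise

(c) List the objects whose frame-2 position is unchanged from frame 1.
the yellow circle, the blue square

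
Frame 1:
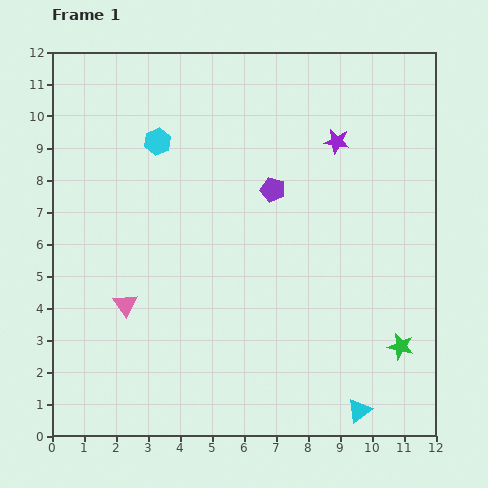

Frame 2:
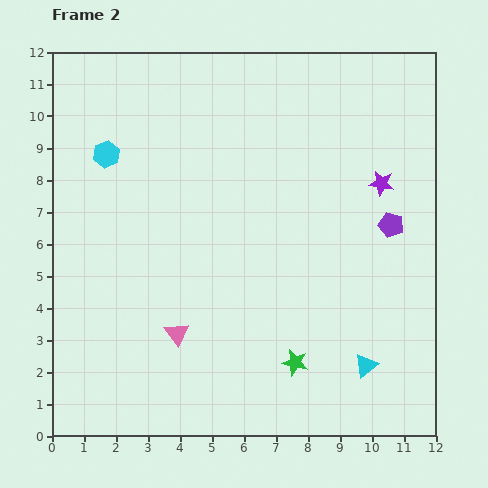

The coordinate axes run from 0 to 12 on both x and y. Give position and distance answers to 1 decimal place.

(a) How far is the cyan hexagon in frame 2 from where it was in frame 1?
1.6

The cyan hexagon moved from (3.3, 9.2) to (1.7, 8.8), a distance of √(1.6² + 0.4²) ≈ 1.6.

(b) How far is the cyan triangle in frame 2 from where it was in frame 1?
1.4

The cyan triangle moved from (9.6, 0.8) to (9.8, 2.2), a distance of √(0.2² + 1.4²) ≈ 1.4.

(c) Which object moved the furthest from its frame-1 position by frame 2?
the purple pentagon

(moved 3.9; next 3.3)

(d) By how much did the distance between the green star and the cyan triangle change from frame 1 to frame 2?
-0.2

Distance in frame 1: 2.4. Distance in frame 2: 2.2.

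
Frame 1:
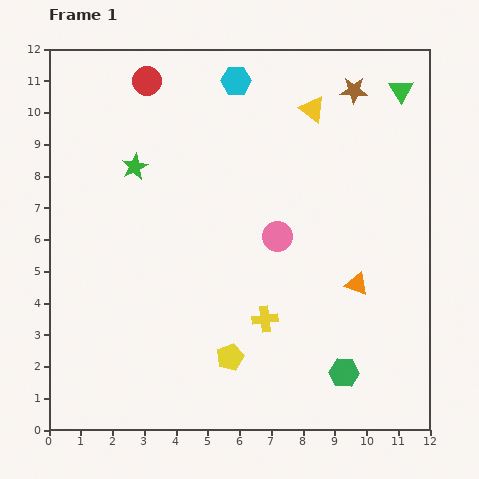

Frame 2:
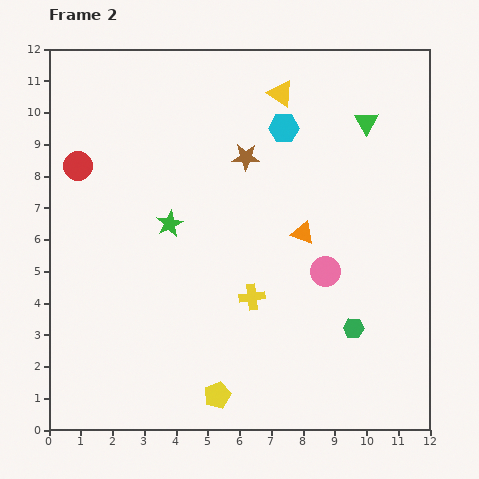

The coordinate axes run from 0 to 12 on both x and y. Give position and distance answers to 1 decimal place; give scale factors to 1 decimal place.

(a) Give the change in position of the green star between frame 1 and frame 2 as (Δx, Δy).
(1.1, -1.8)

The green star was at (2.7, 8.3) in frame 1 and (3.8, 6.5) in frame 2.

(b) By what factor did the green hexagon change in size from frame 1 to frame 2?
0.7×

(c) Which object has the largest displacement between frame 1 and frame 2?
the brown star

(moved 4.0; next 3.5)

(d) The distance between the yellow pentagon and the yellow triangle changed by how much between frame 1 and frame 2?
+1.5

Distance in frame 1: 8.2. Distance in frame 2: 9.7.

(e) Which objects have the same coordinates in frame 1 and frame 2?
none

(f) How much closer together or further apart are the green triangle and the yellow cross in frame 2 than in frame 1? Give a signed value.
-1.8

Distance in frame 1: 8.4. Distance in frame 2: 6.6.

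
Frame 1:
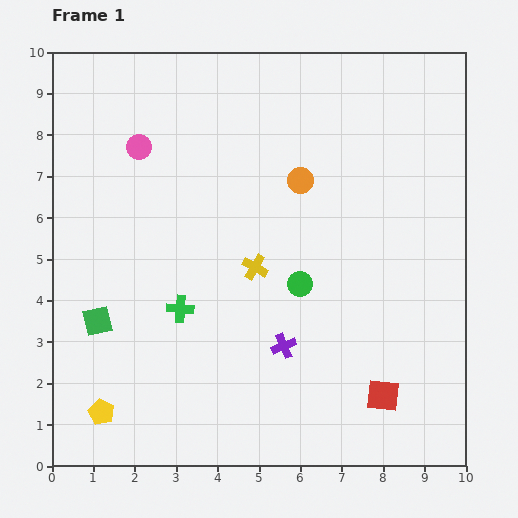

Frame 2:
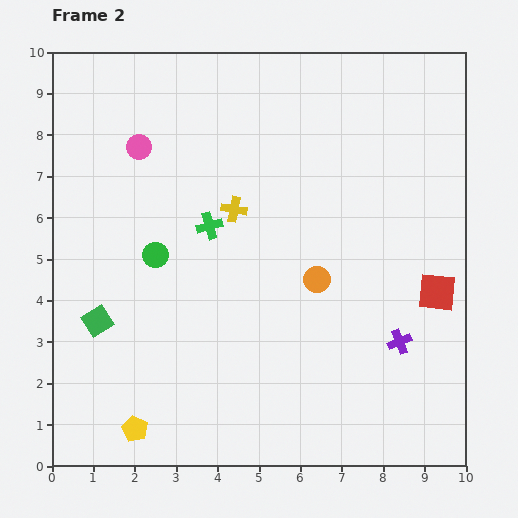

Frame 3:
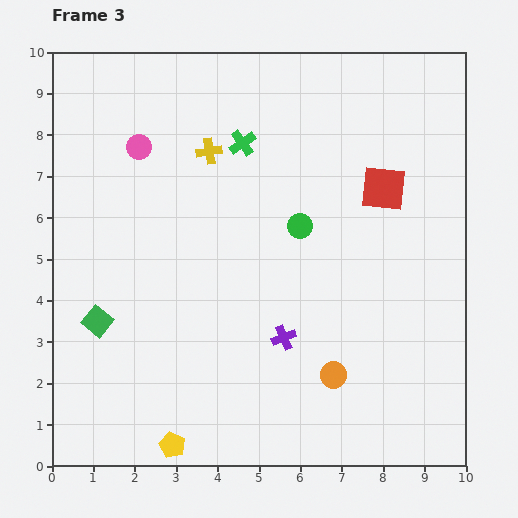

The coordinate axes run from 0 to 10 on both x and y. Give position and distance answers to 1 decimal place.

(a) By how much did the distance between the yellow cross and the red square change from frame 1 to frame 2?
+0.9

Distance in frame 1: 4.4. Distance in frame 2: 5.3.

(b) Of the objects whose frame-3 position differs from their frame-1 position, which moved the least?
the purple cross

(moved 0.2)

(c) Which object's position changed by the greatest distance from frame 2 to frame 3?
the green circle

(moved 3.6; next 2.8)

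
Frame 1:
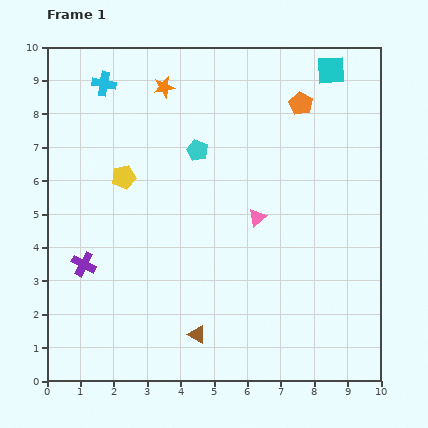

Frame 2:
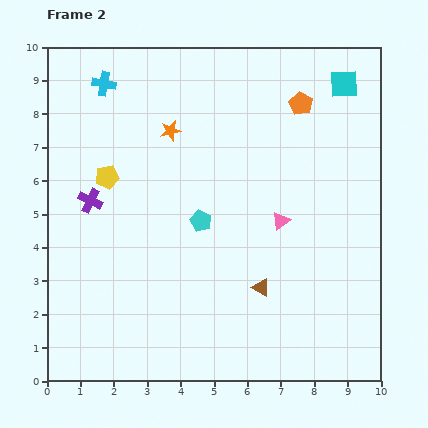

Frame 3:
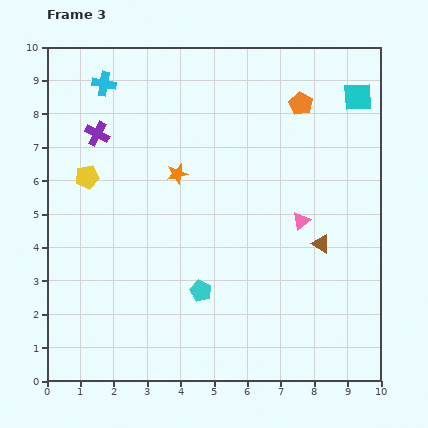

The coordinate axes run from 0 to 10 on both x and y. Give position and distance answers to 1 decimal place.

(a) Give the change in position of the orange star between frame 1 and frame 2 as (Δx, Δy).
(0.2, -1.3)

The orange star was at (3.5, 8.8) in frame 1 and (3.7, 7.5) in frame 2.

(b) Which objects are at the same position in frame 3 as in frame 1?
the orange pentagon, the cyan cross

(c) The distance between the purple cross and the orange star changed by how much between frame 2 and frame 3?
-0.5

Distance in frame 2: 3.2. Distance in frame 3: 2.7.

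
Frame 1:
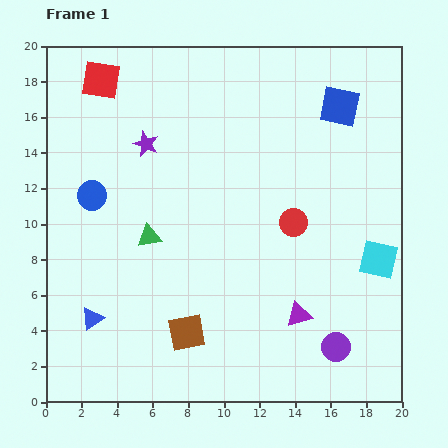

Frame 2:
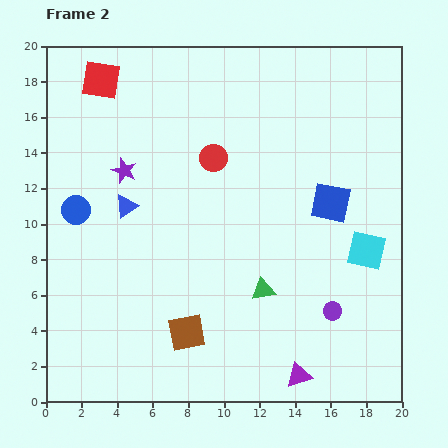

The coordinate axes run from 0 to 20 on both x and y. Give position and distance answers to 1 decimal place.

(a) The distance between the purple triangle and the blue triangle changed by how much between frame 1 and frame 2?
+2.0

Distance in frame 1: 11.6. Distance in frame 2: 13.6.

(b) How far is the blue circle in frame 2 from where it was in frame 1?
1.2

The blue circle moved from (2.6, 11.6) to (1.7, 10.8), a distance of √(0.9² + 0.8²) ≈ 1.2.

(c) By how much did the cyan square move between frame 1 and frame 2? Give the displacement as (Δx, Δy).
(-0.7, 0.5)

The cyan square was at (18.7, 8.0) in frame 1 and (18.0, 8.5) in frame 2.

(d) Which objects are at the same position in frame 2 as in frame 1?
the brown square, the red square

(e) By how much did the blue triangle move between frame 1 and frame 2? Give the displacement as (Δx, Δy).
(1.9, 6.3)

The blue triangle was at (2.6, 4.7) in frame 1 and (4.5, 11.0) in frame 2.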